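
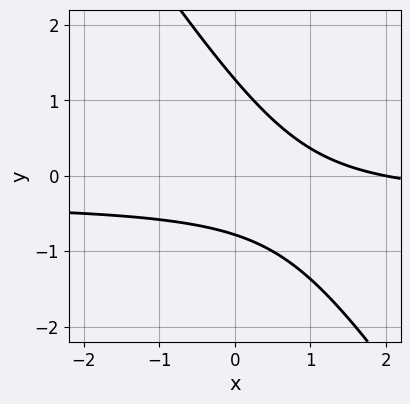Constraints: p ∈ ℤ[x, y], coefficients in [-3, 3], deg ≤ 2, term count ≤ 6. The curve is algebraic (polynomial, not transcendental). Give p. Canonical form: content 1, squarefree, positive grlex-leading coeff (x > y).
3*x*y + 2*y^2 + x - y - 2

1. deg p = 2. No degree-1 curve has this shape.
2. Reading off the gridlines: one x-axis crossing is at x = 2.
3. Fitting integer coefficients to these (and the overall shape) gives p.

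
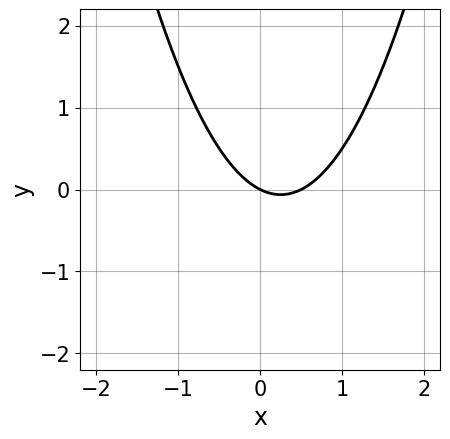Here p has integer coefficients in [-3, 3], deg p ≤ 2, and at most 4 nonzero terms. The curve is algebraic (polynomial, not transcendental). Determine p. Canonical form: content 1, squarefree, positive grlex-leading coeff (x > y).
2*x^2 - x - 2*y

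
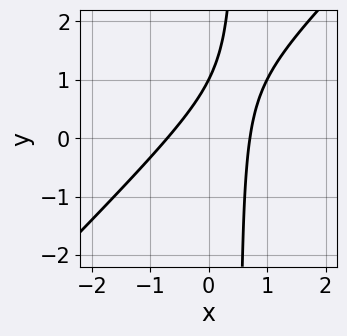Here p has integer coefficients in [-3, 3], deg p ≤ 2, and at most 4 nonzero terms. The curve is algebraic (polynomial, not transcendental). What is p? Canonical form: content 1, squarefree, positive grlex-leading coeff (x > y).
2*x^2 - 2*x*y + y - 1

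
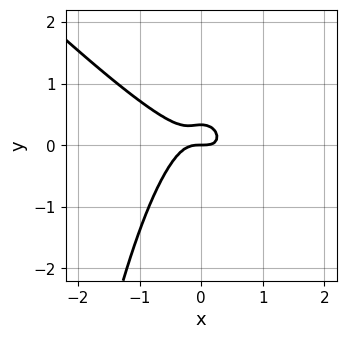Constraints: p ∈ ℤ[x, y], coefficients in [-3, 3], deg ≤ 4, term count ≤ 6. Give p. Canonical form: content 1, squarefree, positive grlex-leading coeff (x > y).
3*x^3 + 3*x^2*y + 3*y^2 - y

(a) Degree: no degree-2 curve has this shape, so deg p = 3.
(b) Checking where it meets the axes: it meets the x-axis at x = 0 (among the integer gridlines); one y-axis crossing is at y = 0.
(c) Together with the visible shape, these determine p as stated.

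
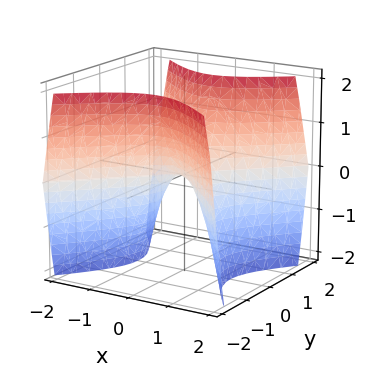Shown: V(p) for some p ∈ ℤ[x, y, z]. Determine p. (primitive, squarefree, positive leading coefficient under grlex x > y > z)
(a) The degree is 2 — a hyperbolic paraboloid; a quadric.
(b) Symmetries: mirror symmetry y ↦ −y ⇒ only even powers of y; mirror symmetry x ↦ −x ⇒ only even powers of x.
(c) From the axis intercepts and sections: it crosses the y-axis at the gridline y = 0; it meets the x-axis at x = 0 (among the integer gridlines); it meets the z-axis at z = 0 (among the integer gridlines).
(d) Fitting integer coefficients to these (and the overall shape) gives p.

3*x^2 - 3*y^2 + 2*z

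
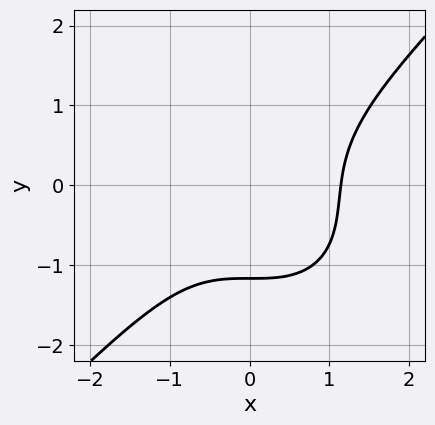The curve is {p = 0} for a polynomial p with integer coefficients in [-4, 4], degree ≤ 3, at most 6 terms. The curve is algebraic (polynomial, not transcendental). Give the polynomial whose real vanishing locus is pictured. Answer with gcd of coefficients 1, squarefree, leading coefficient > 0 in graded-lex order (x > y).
2*x^3 - 2*y^3 - y^2 - y - 3

Degree: the shape is more complex than any degree-2 curve, so deg p = 3.
The integer polynomial consistent with all of this is the stated p.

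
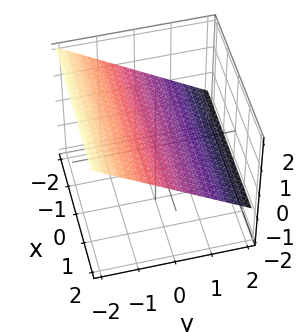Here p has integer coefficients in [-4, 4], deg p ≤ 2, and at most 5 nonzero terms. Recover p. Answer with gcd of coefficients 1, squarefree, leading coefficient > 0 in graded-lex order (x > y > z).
(a) Degree: every cross-section is a straight line — this is a plane, so deg p = 1.
(b) Reading off the gridlines: one y-axis crossing is at y = 1; no x-intercept at any integer in the box.
(c) Putting this together gives p.

2*y + 3*z - 2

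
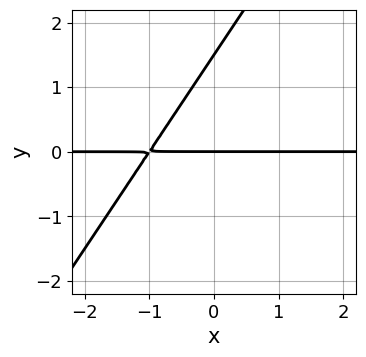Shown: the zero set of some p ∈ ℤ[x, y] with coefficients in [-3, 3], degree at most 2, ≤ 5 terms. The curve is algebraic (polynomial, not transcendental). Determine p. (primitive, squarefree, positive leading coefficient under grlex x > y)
3*x*y - 2*y^2 + 3*y

1. Degree: a generic line meets the curve in up to 2 points, so deg p = 2.
2. Reading off the gridlines: it crosses the y-axis at the gridline y = 0; the visible x-axis segment lies entirely on the curve.
3. Matching integer coefficients to the picture gives p.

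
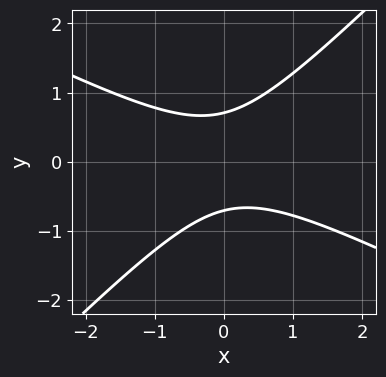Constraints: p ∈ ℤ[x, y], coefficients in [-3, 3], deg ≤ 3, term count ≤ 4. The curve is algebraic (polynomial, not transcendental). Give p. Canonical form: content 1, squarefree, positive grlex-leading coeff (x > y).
(a) Degree: a generic line meets the curve in up to 2 points, so deg p = 2.
(b) Observable constraints: no x-intercept at any integer in the box.
(c) Fitting integer coefficients to these (and the overall shape) gives p.

x^2 + x*y - 2*y^2 + 1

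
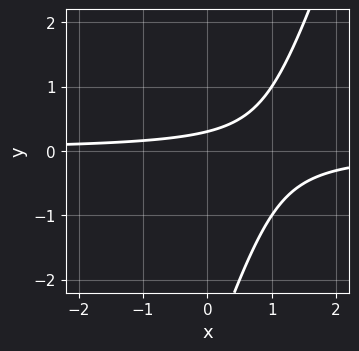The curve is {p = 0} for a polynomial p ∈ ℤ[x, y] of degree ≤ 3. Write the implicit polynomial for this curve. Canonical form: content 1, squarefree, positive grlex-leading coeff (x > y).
3*x*y - y^2 - 3*y + 1

(a) The degree is 2 — no degree-1 curve has this shape.
(b) Checking where it meets the axes: no x-intercept at any integer in the box.
(c) Solving for integer coefficients yields p as stated.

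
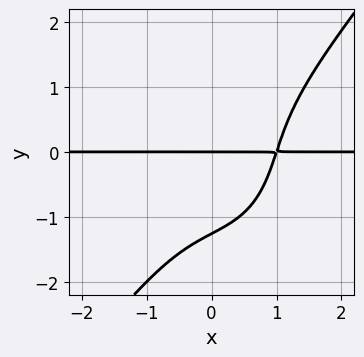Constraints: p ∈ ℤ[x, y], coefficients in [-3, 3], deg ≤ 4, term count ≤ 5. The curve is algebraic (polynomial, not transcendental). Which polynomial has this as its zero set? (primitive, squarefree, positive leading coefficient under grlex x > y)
(a) Degree: the shape is more complex than any degree-3 curve, so deg p = 4.
(b) Reading off the gridlines: one y-axis crossing is at y = 0; the visible x-axis segment lies entirely on the curve.
(c) Putting this together gives p.

2*x^3*y - y^4 - 2*x*y^2 - 2*y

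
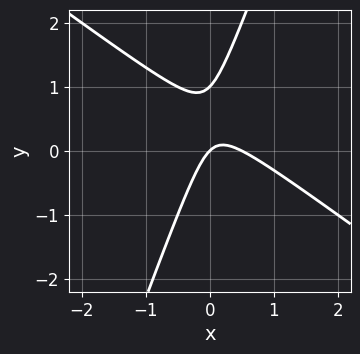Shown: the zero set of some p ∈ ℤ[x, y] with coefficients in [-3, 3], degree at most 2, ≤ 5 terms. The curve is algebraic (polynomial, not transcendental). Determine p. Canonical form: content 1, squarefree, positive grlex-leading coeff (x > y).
2*x^2 + 2*x*y - y^2 - x + y

(a) Degree: a generic line meets the curve in up to 2 points, so deg p = 2.
(b) From the axis intercepts and sections: among the integer gridlines, it crosses the y-axis at y ∈ {0, 1}; it meets the x-axis at x = 0 (among the integer gridlines).
(c) The integer polynomial consistent with all of this is the stated p.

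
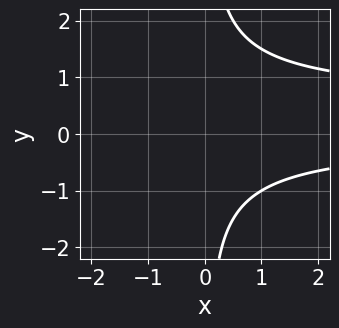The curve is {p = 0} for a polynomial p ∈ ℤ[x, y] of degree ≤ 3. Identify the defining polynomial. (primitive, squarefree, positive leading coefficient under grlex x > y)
(a) deg p = 3. A generic line meets the curve in up to 3 points.
(b) From the axis intercepts and sections: it misses every integer gridline on the x-axis; it misses every integer gridline on the y-axis.
(c) Matching integer coefficients to the picture gives p.

2*x*y^2 - x*y - 3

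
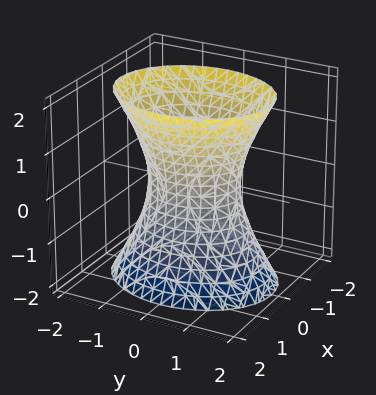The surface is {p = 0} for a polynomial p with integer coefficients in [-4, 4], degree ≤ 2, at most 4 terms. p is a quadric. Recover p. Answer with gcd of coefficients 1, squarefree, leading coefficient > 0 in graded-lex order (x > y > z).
3*x^2 + 2*y^2 - z^2 - 2

1. Degree: an hourglass — one-sheet hyperboloid; a quadric, so deg p = 2.
2. Symmetries: the z ↦ −z reflection is a symmetry, so z appears only in even powers; the x ↦ −x reflection is a symmetry, so x appears only in even powers; it's symmetric under y → −y, forcing even powers of y.
3. Reading off the gridlines: no z-intercept at any integer in the box; the y-axis gridline crossings are at y ∈ {-1, 1}.
4. The integer polynomial consistent with all of this is the stated p.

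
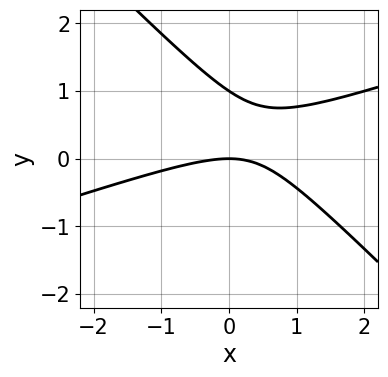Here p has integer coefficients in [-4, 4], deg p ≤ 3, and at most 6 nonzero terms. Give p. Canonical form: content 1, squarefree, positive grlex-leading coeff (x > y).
x^2 - 2*x*y - 3*y^2 + 3*y

1. The degree is 2 — no degree-1 curve has this shape.
2. From the axis intercepts and sections: one x-axis crossing is at x = 0; the y-axis gridline crossings are at y ∈ {0, 1}.
3. Matching integer coefficients to the picture gives p.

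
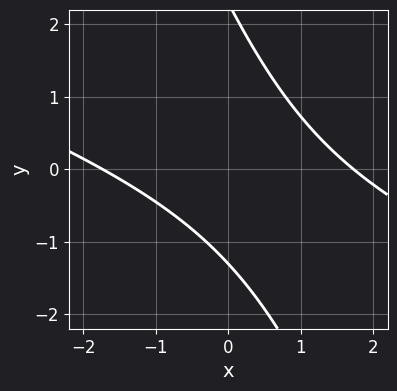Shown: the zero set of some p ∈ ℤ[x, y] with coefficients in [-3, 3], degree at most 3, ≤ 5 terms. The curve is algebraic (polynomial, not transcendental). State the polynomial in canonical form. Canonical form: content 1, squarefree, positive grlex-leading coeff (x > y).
First, degree: a generic line meets the curve in up to 2 points, so deg p = 2.
Finally, putting this together gives p.

x^2 + 3*x*y + y^2 - y - 3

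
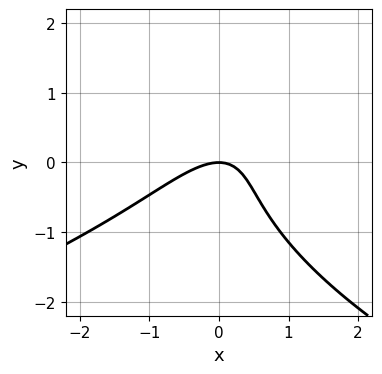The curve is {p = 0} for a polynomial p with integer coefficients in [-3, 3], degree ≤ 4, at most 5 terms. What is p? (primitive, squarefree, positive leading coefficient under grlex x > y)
First, deg p = 3. The shape is more complex than any degree-2 curve.
Next, from the axis intercepts and sections: it meets the y-axis at y = 0 (among the integer gridlines); it meets the x-axis at x = 0 (among the integer gridlines).
Finally, together with the visible shape, these determine p as stated.

2*y^3 + 3*x^2 - 3*x*y + 3*y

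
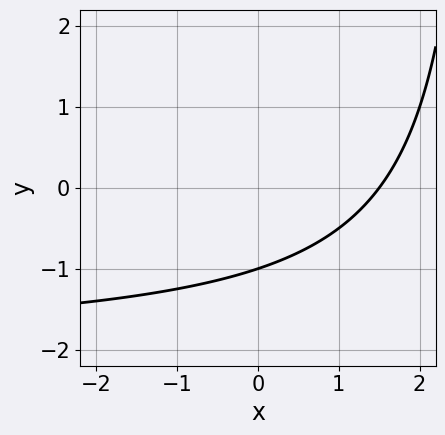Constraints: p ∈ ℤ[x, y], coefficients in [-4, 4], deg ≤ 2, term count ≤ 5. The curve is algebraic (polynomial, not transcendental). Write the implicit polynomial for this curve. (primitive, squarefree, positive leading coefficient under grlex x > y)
x*y + 2*x - 3*y - 3

First, degree: the shape is more complex than any degree-1 curve, so deg p = 2.
Then, reading off the gridlines: it crosses the y-axis at the gridline y = -1.
Finally, the integer polynomial consistent with all of this is the stated p.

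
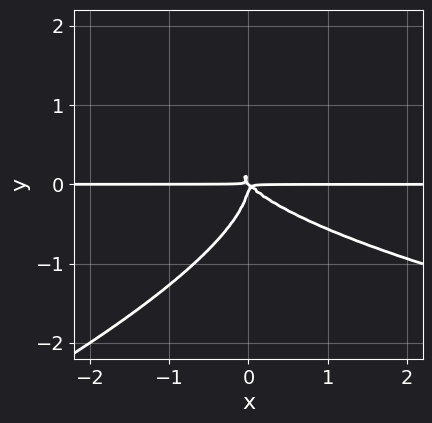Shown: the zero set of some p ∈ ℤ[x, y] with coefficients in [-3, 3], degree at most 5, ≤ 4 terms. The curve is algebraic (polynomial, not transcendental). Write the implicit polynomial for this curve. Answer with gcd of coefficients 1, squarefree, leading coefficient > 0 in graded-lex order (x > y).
First, degree: a generic line meets the curve in up to 4 points, so deg p = 4.
Then, from the visible intercepts: the visible x-axis segment lies entirely on the curve.
Finally, the integer polynomial consistent with all of this is the stated p.

x*y^3 - 3*y^4 - 2*x^2*y - 2*x*y^2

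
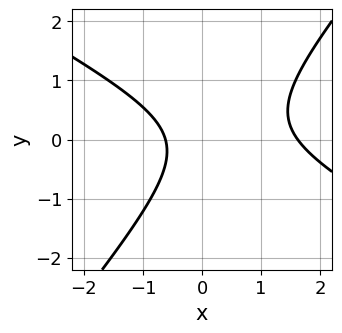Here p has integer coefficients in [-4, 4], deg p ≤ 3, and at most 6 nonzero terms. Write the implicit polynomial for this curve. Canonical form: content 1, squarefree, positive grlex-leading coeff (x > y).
The degree is 2 — the shape is more complex than any degree-1 curve.
Against the integer gridlines: the curve avoids every integer y-axis point in the box.
The integer polynomial consistent with all of this is the stated p.

2*x^2 + 2*x*y - 3*y^2 - 2*x - 2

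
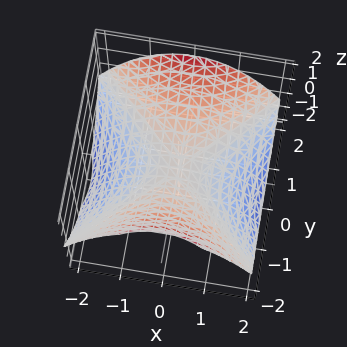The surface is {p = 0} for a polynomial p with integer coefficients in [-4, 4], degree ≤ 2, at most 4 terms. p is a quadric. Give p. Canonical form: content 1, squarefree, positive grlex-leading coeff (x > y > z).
(a) The degree is 2 — a hyperbolic paraboloid; a quadric.
(b) Symmetries: mirror symmetry y ↦ −y ⇒ only even powers of y; the x ↦ −x reflection is a symmetry, so x appears only in even powers.
(c) From the visible intercepts: it crosses the y-axis at the gridline y = 0; it meets the x-axis at x = 0 (among the integer gridlines); it crosses the z-axis at the gridline z = 0.
(d) These observations pin down the coefficients.

x^2 - y^2 + 2*z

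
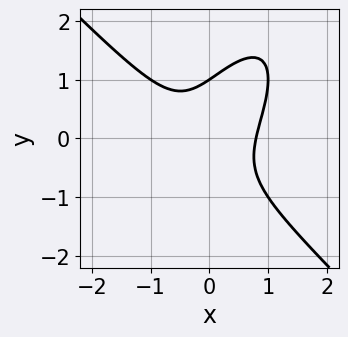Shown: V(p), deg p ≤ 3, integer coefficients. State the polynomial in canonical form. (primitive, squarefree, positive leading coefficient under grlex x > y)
2*x^3 - x*y^2 + y^3 - x*y - 1

(a) Degree: no degree-2 curve has this shape, so deg p = 3.
(b) Against the integer gridlines: it meets the y-axis at y = 1 (among the integer gridlines).
(c) Matching integer coefficients to the picture gives p.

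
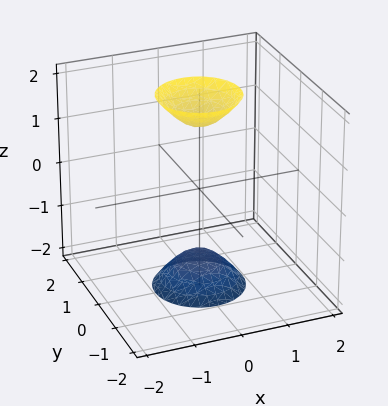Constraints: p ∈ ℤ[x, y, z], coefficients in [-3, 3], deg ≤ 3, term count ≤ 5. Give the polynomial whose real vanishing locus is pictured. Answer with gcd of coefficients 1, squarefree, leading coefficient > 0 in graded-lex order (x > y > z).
1. There are 2 components. They look like related sheets of one shape, so recover p as a whole.
2. deg p = 2. Two separate bowl-shaped sheets opening away from each other; a quadric.
3. Symmetries: it's symmetric under z → −z, forcing even powers of z; the z-axis is an axis of rotation, so x and y enter only as x² + y².
4. From the visible intercepts: a circular section at z = -2 has radius between 0 and 1; it misses every integer gridline on the x-axis; it misses every integer gridline on the y-axis.
5. Fitting integer coefficients to these (and the overall shape) gives p.

3*x^2 + 3*y^2 - z^2 + 2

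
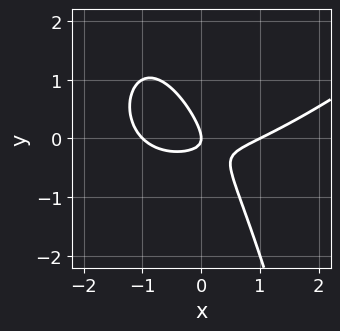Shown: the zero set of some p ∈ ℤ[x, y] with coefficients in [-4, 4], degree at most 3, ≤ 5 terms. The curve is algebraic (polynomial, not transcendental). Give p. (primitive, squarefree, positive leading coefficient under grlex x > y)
x^3 - x^2*y - 3*x*y - 2*y^2 - x

deg p = 3. A generic line meets the curve in up to 3 points.
Reading off the gridlines: among the integer gridlines, it crosses the x-axis at x ∈ {-1, 0, 1}; it crosses the y-axis at the gridline y = 0.
Assembling these constraints gives the stated polynomial.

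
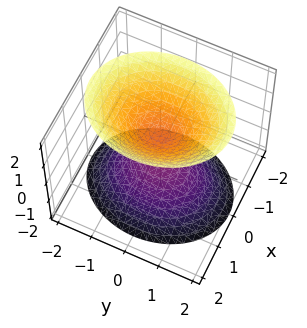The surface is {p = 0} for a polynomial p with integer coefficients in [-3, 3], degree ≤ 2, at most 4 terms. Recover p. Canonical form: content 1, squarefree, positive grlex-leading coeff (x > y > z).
First, I count 2 distinct pieces. They look like related sheets of one shape, so recover p as a whole.
Then, deg p = 2. Two sheets facing apart; a quadric.
Then, symmetries: it's symmetric under z → −z, forcing even powers of z; the y ↦ −y reflection is a symmetry, so y appears only in even powers; it's symmetric under x → −x, forcing even powers of x.
Next, reading off the gridlines: the surface avoids every integer y-axis point in the box; it misses every integer gridline on the x-axis.
Finally, these observations pin down the coefficients.

3*x^2 + 2*y^2 - 2*z^2 + 1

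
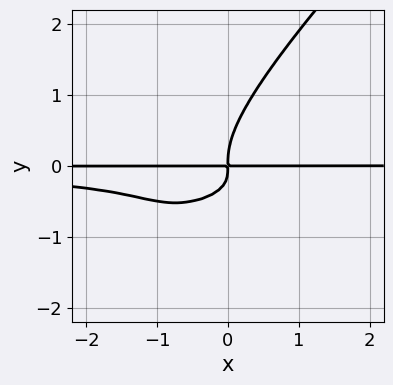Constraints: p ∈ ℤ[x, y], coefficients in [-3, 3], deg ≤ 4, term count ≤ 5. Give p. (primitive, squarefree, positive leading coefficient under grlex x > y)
(a) The degree is 4 — no degree-3 curve has this shape.
(b) Against the integer gridlines: the visible x-axis segment lies entirely on the curve.
(c) The integer polynomial consistent with all of this is the stated p.

x^2*y^2 - 3*x*y^3 + 2*y^4 - 2*x*y^2 - x*y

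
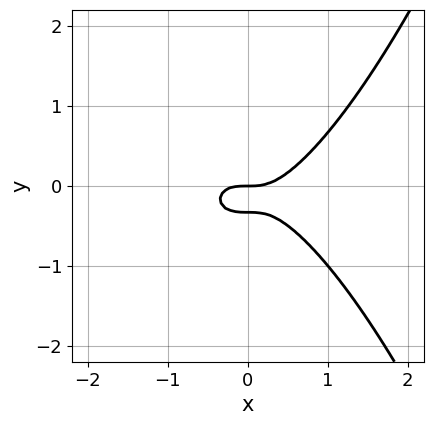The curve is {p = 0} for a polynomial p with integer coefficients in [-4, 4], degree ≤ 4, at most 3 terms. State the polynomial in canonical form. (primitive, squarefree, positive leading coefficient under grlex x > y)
2*x^3 - 3*y^2 - y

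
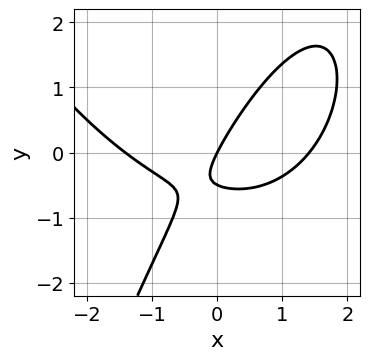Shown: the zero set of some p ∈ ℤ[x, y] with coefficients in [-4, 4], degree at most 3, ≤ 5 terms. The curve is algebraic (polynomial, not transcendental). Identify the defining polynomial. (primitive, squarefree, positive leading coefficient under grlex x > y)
x^3 - 3*x*y + 2*y^2 - 2*x + y

Degree: the shape is more complex than any degree-2 curve, so deg p = 3.
From the axis intercepts and sections: it meets the y-axis at y = 0 (among the integer gridlines); it crosses the x-axis at the gridline x = 0.
Matching integer coefficients to the picture gives p.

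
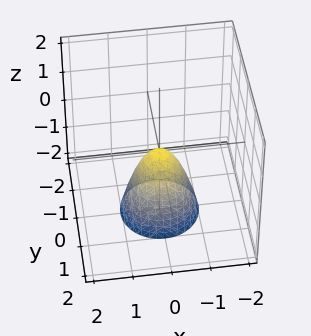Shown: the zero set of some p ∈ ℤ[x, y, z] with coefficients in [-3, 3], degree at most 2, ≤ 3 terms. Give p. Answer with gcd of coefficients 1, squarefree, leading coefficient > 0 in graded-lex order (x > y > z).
1. deg p = 2. A paraboloid; a quadric.
2. Symmetries: rotational symmetry about the z-axis ⇒ p depends on x, y only through x² + y².
3. Observable constraints: one x-axis crossing is at x = 0; one y-axis crossing is at y = 0; a circular section at z = -1 has radius between 0 and 1; one z-axis crossing is at z = 0.
4. Putting this together gives p.

2*x^2 + 2*y^2 + z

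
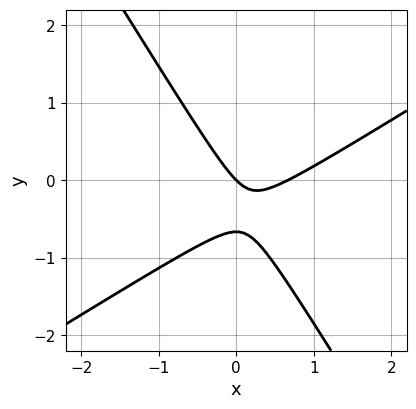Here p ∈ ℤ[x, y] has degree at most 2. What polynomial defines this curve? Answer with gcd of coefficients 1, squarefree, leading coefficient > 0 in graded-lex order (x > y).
3*x^2 - 3*x*y - 3*y^2 - 2*x - 2*y

(a) Degree: no degree-1 curve has this shape, so deg p = 2.
(b) Checking where it meets the axes: it meets the x-axis at x = 0 (among the integer gridlines); one y-axis crossing is at y = 0.
(c) The integer polynomial consistent with all of this is the stated p.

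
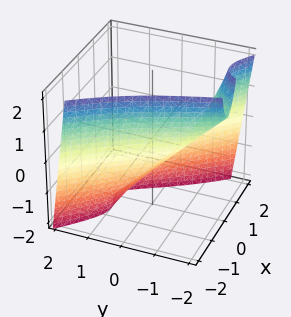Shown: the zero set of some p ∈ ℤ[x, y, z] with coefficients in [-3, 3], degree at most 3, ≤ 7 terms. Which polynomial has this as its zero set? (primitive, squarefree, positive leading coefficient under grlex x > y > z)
3*x^3 + 3*x^2*y + 2*y + 2*z + 2

(a) The degree is 3 — a generic line meets the surface in up to 3 points.
(b) From the axis intercepts and sections: it meets the z-axis at z = -1 (among the integer gridlines); one y-axis crossing is at y = -1.
(c) Fitting integer coefficients to these (and the overall shape) gives p.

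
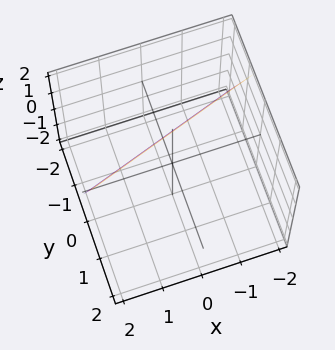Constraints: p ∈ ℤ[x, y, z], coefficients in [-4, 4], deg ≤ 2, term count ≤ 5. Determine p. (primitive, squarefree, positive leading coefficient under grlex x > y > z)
Degree: the surface is flat (a plane), so deg p = 1.
Checking where it meets the axes: it meets the z-axis at z = 2 (among the integer gridlines); it crosses the x-axis at the gridline x = 2.
Together with the visible shape, these determine p as stated.

x - 3*y + z - 2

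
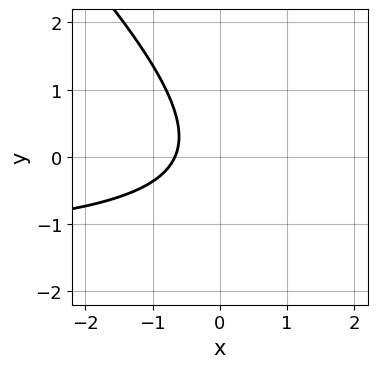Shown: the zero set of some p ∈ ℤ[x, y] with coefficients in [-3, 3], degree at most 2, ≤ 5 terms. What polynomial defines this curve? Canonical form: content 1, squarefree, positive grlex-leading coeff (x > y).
2*x*y + 2*y^2 + 3*x + 2

First, the degree is 2 — the shape is more complex than any degree-1 curve.
Then, from the axis intercepts and sections: no y-intercept at any integer in the box.
Finally, matching integer coefficients to the picture gives p.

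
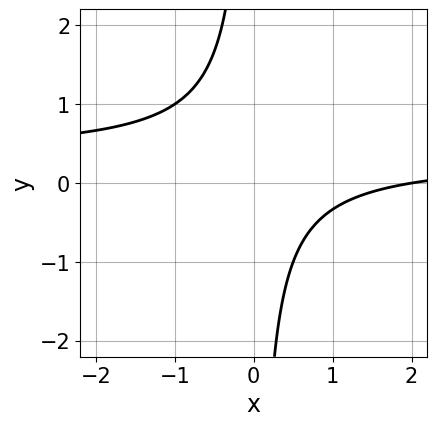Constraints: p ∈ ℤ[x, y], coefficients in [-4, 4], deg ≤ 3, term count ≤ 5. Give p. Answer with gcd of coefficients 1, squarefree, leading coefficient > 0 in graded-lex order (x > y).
3*x*y - x + 2

The degree is 2 — the shape is more complex than any degree-1 curve.
Checking where it meets the axes: it meets the x-axis at x = 2 (among the integer gridlines); it misses every integer gridline on the y-axis.
These observations pin down the coefficients.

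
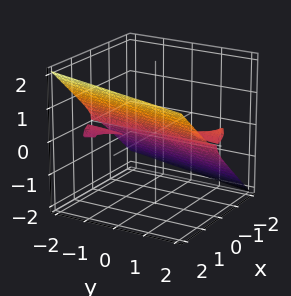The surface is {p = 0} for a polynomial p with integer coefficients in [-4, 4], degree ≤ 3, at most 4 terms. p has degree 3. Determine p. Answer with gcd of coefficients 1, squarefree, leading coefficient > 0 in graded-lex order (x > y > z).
2*x^3 - x*y*z - 3*z^3

(a) I count 3 distinct pieces. They look like related sheets of one shape, so recover p as a whole.
(b) deg p = 3. A generic line meets the surface in up to 3 points.
(c) From the visible intercepts: it crosses the x-axis at the gridline x = 0; it meets the z-axis at z = 0 (among the integer gridlines); every point of the y-axis in the box is on the surface.
(d) These observations pin down the coefficients.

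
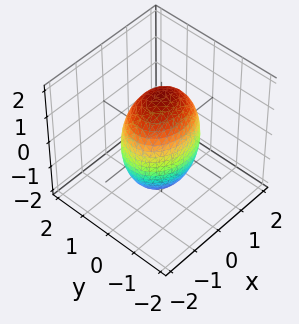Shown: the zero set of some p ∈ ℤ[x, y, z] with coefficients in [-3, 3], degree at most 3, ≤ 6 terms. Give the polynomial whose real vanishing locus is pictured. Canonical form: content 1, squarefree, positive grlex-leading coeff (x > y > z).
2*x^2 + 3*y^2 + z^2 - 3

deg p = 2. A closed, bounded, convex surface; a quadric.
Symmetries: it's symmetric under x → −x, forcing even powers of x; the z ↦ −z reflection is a symmetry, so z appears only in even powers; it's symmetric under y → −y, forcing even powers of y.
Against the integer gridlines: the y-axis gridline crossings are at y ∈ {-1, 1}.
Fitting integer coefficients to these (and the overall shape) gives p.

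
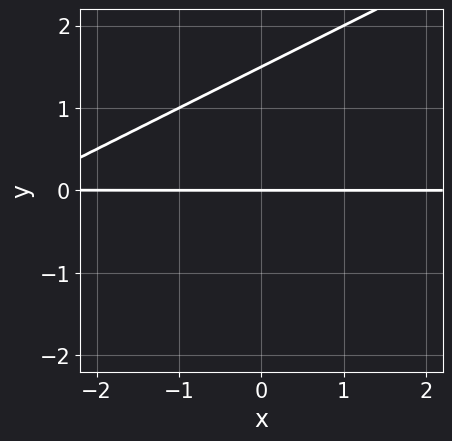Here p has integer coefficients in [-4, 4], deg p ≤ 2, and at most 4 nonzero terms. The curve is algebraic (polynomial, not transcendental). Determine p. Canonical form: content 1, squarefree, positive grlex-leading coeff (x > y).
Degree: the shape is more complex than any degree-1 curve, so deg p = 2.
Checking where it meets the axes: every point of the x-axis in the box is on the curve; it crosses the y-axis at the gridline y = 0.
Fitting integer coefficients to these (and the overall shape) gives p.

x*y - 2*y^2 + 3*y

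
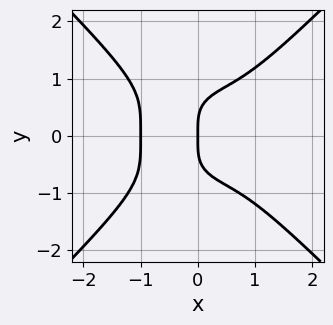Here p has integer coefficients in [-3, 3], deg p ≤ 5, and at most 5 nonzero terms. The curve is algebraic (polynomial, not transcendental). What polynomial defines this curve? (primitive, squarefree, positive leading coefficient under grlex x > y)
1. Degree: a generic line meets the curve in up to 4 points, so deg p = 4.
2. Symmetries: the y ↦ −y reflection is a symmetry, so y appears only in even powers.
3. From the axis intercepts and sections: among the integer gridlines, it crosses the x-axis at x ∈ {-1, 0}; it crosses the y-axis at the gridline y = 0.
4. Matching integer coefficients to the picture gives p.

x^4 - y^4 + x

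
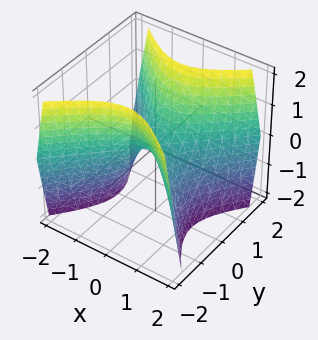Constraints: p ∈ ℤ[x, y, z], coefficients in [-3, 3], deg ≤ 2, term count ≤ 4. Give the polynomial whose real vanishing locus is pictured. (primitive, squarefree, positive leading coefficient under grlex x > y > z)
First, degree: a hyperbolic paraboloid; a quadric, so deg p = 2.
Then, symmetries: the x ↦ −x reflection is a symmetry, so x appears only in even powers; the y ↦ −y reflection is a symmetry, so y appears only in even powers.
Next, from the visible intercepts: it meets the y-axis at y = 0 (among the integer gridlines); it crosses the x-axis at the gridline x = 0.
Finally, assembling these constraints gives the stated polynomial.

3*x^2 - 3*y^2 + 2*z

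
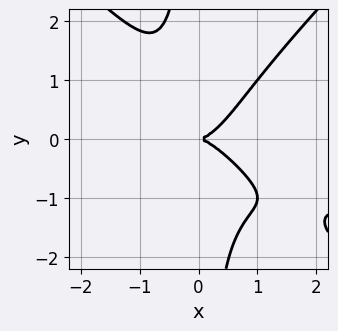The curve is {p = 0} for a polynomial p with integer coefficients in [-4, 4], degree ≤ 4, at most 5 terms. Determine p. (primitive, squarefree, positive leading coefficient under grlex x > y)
1. The degree is 4 — the shape is more complex than any degree-3 curve.
2. Against the integer gridlines: it meets the x-axis at x = 0 (among the integer gridlines); one y-axis crossing is at y = 0.
3. Fitting integer coefficients to these (and the overall shape) gives p.

x^3*y - x*y^3 + x^3 - y^2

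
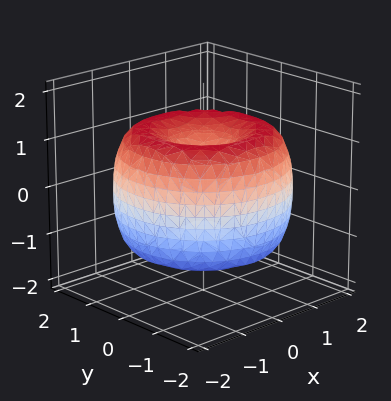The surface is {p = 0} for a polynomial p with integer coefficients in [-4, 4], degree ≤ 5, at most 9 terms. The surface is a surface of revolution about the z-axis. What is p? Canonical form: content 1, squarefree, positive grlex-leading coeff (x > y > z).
x^4 + 2*x^2*y^2 + y^4 - 3*x^2 - 3*y^2 + 2*z^2 - 1

1. deg p = 4. The shape is more complex than any degree-3 surface.
2. Symmetry: every cross-section ⟂ z is a circle, so x, y appear only via x² + y².
3. Against the integer gridlines: a circular section at z = 0 has radius between 1 and 2.
4. The integer polynomial consistent with all of this is the stated p.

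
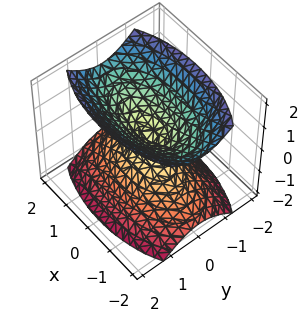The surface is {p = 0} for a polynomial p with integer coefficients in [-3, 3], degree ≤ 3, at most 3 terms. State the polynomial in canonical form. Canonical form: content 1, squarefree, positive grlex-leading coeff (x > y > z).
x^2 + 3*y^2 - 2*z^2

The picture has 2 separate pieces. They look like related sheets of one shape, so recover p as a whole.
deg p = 2. A double cone through the origin; a quadric.
Symmetries: the x ↦ −x reflection is a symmetry, so x appears only in even powers; mirror symmetry y ↦ −y ⇒ only even powers of y; the z ↦ −z reflection is a symmetry, so z appears only in even powers.
Reading off the gridlines: it meets the z-axis at z = 0 (among the integer gridlines); it crosses the y-axis at the gridline y = 0.
Matching integer coefficients to the picture gives p.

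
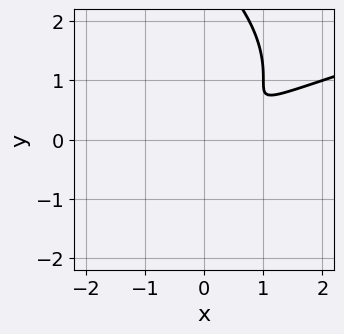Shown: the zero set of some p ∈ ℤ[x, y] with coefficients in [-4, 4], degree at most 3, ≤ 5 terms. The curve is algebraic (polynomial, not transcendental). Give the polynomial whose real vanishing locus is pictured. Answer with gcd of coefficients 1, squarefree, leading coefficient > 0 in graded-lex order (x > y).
(a) The degree is 3 — no degree-2 curve has this shape.
(b) Putting this together gives p.

y^3 - x^2 + 3*x*y - 3*y^2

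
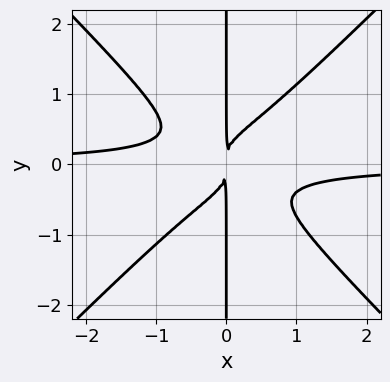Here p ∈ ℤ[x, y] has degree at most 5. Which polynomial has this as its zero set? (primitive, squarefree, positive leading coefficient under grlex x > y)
(a) deg p = 4.
(b) From the axis intercepts and sections: every point of the y-axis in the box is on the curve.
(c) Assembling these constraints gives the stated polynomial.

3*x^3*y - 3*x*y^3 + x^2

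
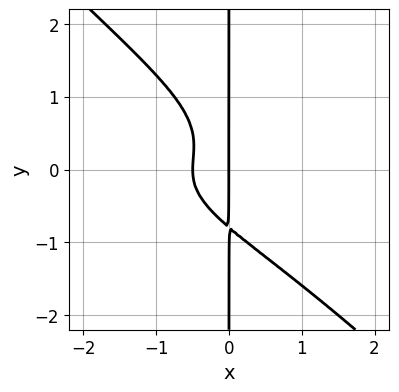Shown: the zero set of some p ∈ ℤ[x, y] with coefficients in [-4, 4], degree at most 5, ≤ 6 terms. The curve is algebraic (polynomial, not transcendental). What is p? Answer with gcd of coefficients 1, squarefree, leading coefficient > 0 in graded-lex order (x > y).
2*x^2*y^2 + 2*x*y^3 + 2*x^2 + x

First, the degree is 4 — the shape is more complex than any degree-3 curve.
Next, observable constraints: every point of the y-axis in the box is on the curve; it meets the x-axis at x = 0 (among the integer gridlines).
Finally, together with the visible shape, these determine p as stated.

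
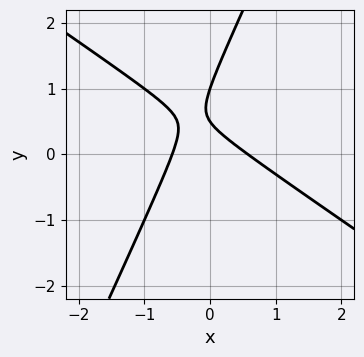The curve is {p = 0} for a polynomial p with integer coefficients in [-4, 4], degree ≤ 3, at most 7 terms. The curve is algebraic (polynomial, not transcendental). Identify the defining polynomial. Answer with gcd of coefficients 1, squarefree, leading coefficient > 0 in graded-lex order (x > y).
First, deg p = 2.
Then, from the axis intercepts and sections: one y-axis crossing is at y = 1.
Finally, the integer polynomial consistent with all of this is the stated p.

3*x^2 + 3*x*y - 2*y^2 + 3*y - 1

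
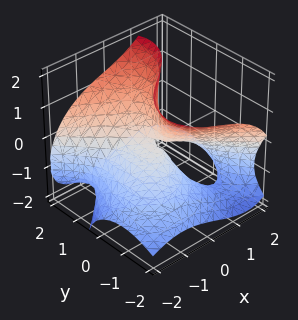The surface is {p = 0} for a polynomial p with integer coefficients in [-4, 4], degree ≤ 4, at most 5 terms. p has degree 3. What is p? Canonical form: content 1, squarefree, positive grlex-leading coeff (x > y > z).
x^3 + y^3 - 2*y*z^2 + 3*x*z

(a) deg p = 3.
(b) From the visible intercepts: it meets the x-axis at x = 0 (among the integer gridlines); the visible z-axis segment lies entirely on the surface.
(c) The integer polynomial consistent with all of this is the stated p.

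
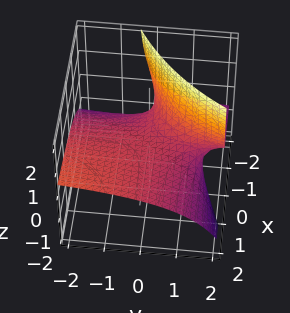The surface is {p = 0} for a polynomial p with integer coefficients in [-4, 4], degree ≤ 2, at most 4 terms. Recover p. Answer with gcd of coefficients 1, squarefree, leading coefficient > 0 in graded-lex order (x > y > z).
x*y + 2*x*z - 2*y*z + 3*z

1. The degree is 2 — no degree-1 surface has this shape.
2. Observable constraints: it crosses the z-axis at the gridline z = 0; every point of the x-axis in the box is on the surface; every point of the y-axis in the box is on the surface.
3. Fitting integer coefficients to these (and the overall shape) gives p.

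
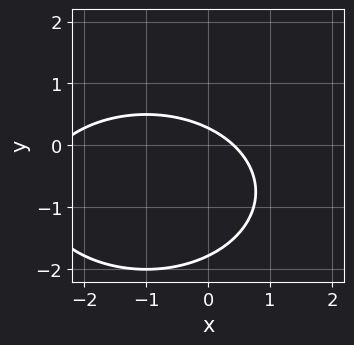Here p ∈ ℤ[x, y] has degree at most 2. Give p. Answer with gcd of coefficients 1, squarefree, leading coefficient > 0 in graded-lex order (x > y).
x^2 + 2*y^2 + 2*x + 3*y - 1

(a) Degree: a generic line meets the curve in up to 2 points, so deg p = 2.
(b) The integer polynomial consistent with all of this is the stated p.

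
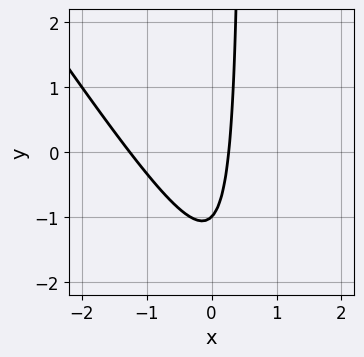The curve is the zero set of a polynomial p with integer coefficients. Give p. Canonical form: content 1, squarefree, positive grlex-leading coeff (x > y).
3*x^2 + 2*x*y + 3*x - y - 1

(a) Degree: the shape is more complex than any degree-1 curve, so deg p = 2.
(b) From the visible intercepts: it meets the y-axis at y = -1 (among the integer gridlines).
(c) Assembling these constraints gives the stated polynomial.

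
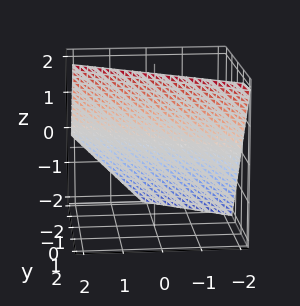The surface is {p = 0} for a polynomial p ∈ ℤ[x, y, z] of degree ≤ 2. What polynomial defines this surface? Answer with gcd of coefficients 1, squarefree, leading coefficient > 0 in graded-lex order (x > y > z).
1. deg p = 1. Every cross-section is a straight line — this is a plane.
2. Against the integer gridlines: it crosses the x-axis at the gridline x = -1; it meets the z-axis at z = 1 (among the integer gridlines).
3. These observations pin down the coefficients.

2*x + 3*y - 2*z + 2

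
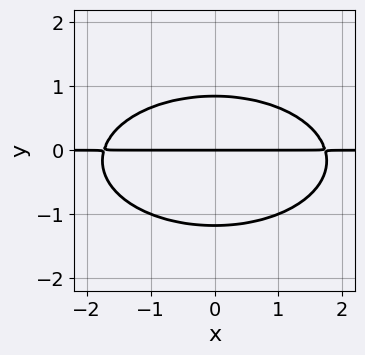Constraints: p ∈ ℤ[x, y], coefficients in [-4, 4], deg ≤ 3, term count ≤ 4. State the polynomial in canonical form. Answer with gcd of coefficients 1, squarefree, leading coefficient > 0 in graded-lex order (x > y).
x^2*y + 3*y^3 + y^2 - 3*y

First, degree: a generic line meets the curve in up to 3 points, so deg p = 3.
Next, symmetries: the x ↦ −x reflection is a symmetry, so x appears only in even powers.
Then, from the visible intercepts: it meets the y-axis at y = 0 (among the integer gridlines); every point of the x-axis in the box is on the curve.
Finally, the integer polynomial consistent with all of this is the stated p.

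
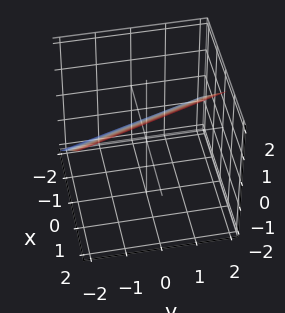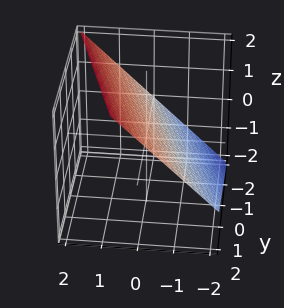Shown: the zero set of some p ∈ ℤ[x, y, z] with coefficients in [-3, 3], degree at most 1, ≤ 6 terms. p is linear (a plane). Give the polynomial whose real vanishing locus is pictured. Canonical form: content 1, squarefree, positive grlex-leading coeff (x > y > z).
(a) The degree is 1 — every cross-section is a straight line — this is a plane.
(b) Reading off the gridlines: it meets the y-axis at y = -2 (among the integer gridlines).
(c) Solving for integer coefficients yields p as stated.

3*x + y - 3*z + 2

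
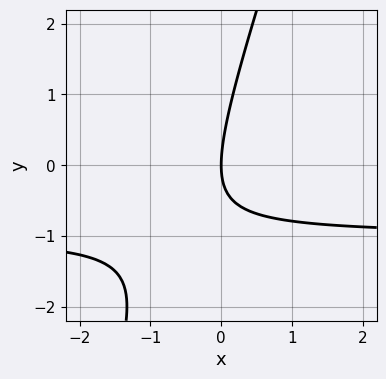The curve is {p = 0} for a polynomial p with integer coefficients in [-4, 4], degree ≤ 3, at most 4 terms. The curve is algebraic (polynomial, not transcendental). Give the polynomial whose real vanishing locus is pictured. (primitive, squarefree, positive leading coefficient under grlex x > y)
3*x*y - y^2 + 3*x

Degree: the shape is more complex than any degree-1 curve, so deg p = 2.
From the axis intercepts and sections: one x-axis crossing is at x = 0; it meets the y-axis at y = 0 (among the integer gridlines).
The integer polynomial consistent with all of this is the stated p.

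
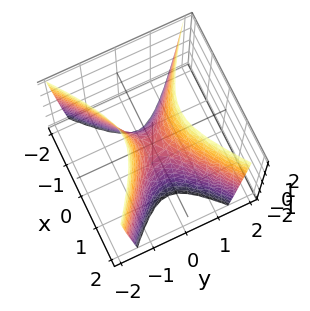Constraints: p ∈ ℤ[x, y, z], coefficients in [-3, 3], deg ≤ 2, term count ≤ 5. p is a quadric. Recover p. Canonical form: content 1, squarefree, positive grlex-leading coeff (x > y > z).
2*x^2 - 3*y^2 + z

(a) deg p = 2. A hyperbolic paraboloid; a quadric.
(b) Symmetries: it's symmetric under y → −y, forcing even powers of y; mirror symmetry x ↦ −x ⇒ only even powers of x.
(c) Against the integer gridlines: it meets the z-axis at z = 0 (among the integer gridlines); one y-axis crossing is at y = 0; it meets the x-axis at x = 0 (among the integer gridlines).
(d) Assembling these constraints gives the stated polynomial.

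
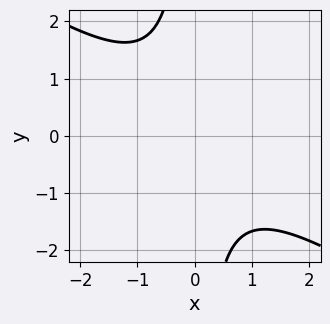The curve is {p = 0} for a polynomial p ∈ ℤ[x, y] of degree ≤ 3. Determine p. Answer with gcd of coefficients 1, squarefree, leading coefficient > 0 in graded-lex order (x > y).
2*x^2 + 3*x*y + 3

(a) Degree: a generic line meets the curve in up to 2 points, so deg p = 2.
(b) Observable constraints: it misses every integer gridline on the x-axis; the curve avoids every integer y-axis point in the box.
(c) Fitting integer coefficients to these (and the overall shape) gives p.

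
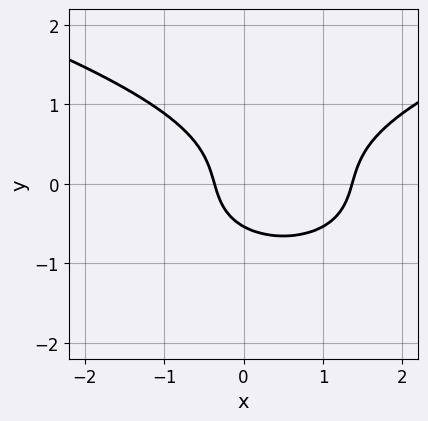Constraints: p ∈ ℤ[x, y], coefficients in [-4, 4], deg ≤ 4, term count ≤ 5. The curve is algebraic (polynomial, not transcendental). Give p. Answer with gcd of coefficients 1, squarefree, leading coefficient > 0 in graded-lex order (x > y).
(a) The degree is 3 — no degree-2 curve has this shape.
(b) Solving for integer coefficients yields p as stated.

3*y^3 - 2*x^2 + 2*x + y + 1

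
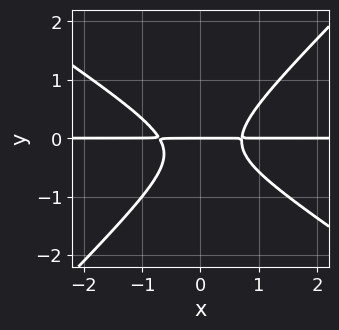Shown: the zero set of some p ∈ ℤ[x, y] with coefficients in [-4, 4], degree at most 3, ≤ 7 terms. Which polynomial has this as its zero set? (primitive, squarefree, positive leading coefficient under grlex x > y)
2*x^2*y + x*y^2 - 3*y^3 - y^2 - y

1. The degree is 3 — the shape is more complex than any degree-2 curve.
2. Observable constraints: every point of the x-axis in the box is on the curve; one y-axis crossing is at y = 0.
3. Assembling these constraints gives the stated polynomial.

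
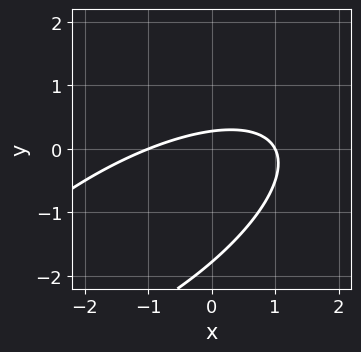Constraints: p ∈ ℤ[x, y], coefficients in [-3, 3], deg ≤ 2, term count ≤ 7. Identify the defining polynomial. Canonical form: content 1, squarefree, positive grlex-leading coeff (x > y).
x^2 - 2*x*y + 2*y^2 + 3*y - 1

(a) deg p = 2. The shape is more complex than any degree-1 curve.
(b) From the visible intercepts: the x-axis gridline crossings are at x ∈ {-1, 1}.
(c) Matching integer coefficients to the picture gives p.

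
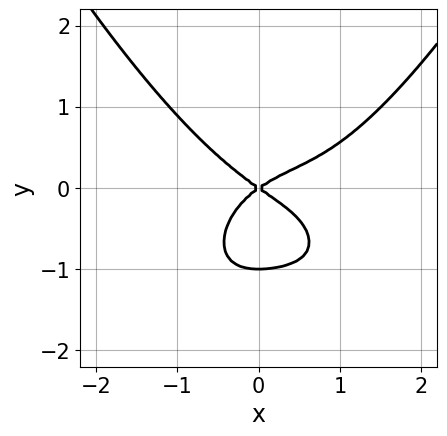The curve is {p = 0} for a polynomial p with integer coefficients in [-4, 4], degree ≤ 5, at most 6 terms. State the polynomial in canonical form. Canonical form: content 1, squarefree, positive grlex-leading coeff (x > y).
x^4 - x^3 - 2*y^3 + x^2 - 2*y^2

1. Degree: the shape is more complex than any degree-3 curve, so deg p = 4.
2. Against the integer gridlines: the y-axis gridline crossings are at y ∈ {-1, 0}; it crosses the x-axis at the gridline x = 0.
3. Solving for integer coefficients yields p as stated.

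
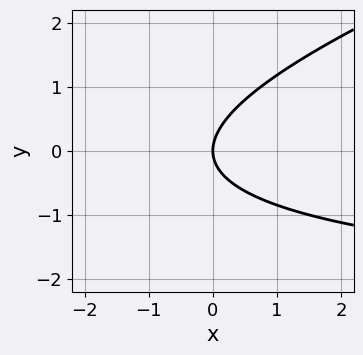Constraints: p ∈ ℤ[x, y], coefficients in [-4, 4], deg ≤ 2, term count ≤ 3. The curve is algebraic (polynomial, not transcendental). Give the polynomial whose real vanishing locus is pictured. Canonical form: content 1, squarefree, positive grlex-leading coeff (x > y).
x*y - 3*y^2 + 3*x

First, deg p = 2. A generic line meets the curve in up to 2 points.
Then, from the visible intercepts: one y-axis crossing is at y = 0; it meets the x-axis at x = 0 (among the integer gridlines).
Finally, matching integer coefficients to the picture gives p.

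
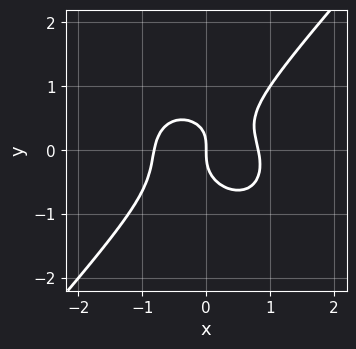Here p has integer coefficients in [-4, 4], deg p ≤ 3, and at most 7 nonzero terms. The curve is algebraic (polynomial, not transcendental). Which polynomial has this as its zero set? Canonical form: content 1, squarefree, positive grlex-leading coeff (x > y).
Degree: the shape is more complex than any degree-2 curve, so deg p = 3.
From the axis intercepts and sections: it meets the x-axis at x = 0 (among the integer gridlines); one y-axis crossing is at y = 0.
Together with the visible shape, these determine p as stated.

3*x^3 + x*y^2 - 3*y^3 + x*y - 2*x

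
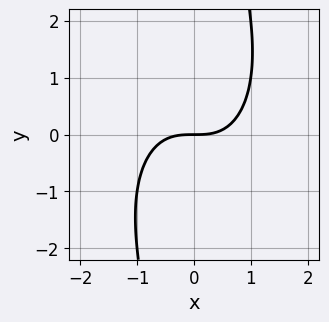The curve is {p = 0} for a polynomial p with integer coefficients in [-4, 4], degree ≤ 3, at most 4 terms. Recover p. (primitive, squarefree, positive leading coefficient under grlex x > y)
deg p = 3.
Observable constraints: one x-axis crossing is at x = 0; it crosses the y-axis at the gridline y = 0.
Matching integer coefficients to the picture gives p.

2*x^3 + x*y^2 - 3*y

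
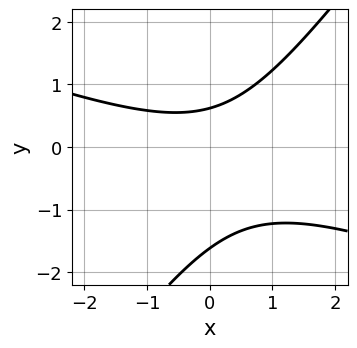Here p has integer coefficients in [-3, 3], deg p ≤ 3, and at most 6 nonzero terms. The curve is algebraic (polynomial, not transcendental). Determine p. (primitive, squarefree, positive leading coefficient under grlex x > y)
x^2 + 2*x*y - 2*y^2 - 2*y + 2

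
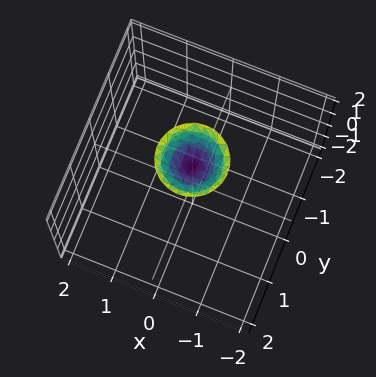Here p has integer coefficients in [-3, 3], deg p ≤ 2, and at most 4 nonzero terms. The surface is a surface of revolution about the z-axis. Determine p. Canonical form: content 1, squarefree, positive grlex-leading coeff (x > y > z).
2*x^2 + 2*y^2 - 2*z + 3

deg p = 2.
Symmetries: rotational symmetry about the z-axis ⇒ p depends on x, y only through x² + y².
Checking where it meets the axes: no y-intercept at any integer in the box; no x-intercept at any integer in the box; a circular section at z = 2 has radius between 0 and 1.
The integer polynomial consistent with all of this is the stated p.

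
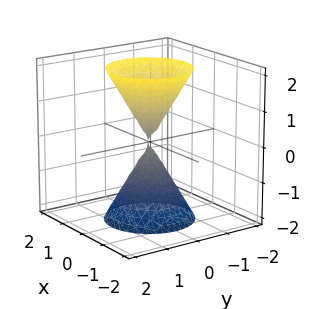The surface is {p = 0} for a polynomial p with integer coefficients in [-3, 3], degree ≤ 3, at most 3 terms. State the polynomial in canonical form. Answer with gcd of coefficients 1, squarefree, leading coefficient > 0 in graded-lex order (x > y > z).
3*x^2 + 3*y^2 - z^2

(a) I count 2 distinct pieces. Treating them together as one polynomial.
(b) deg p = 2. A double cone through the origin; a quadric.
(c) Symmetries: mirror symmetry z ↦ −z ⇒ only even powers of z; rotational symmetry about the z-axis ⇒ p depends on x, y only through x² + y².
(d) From the visible intercepts: a circular section at z = -2 has radius between 1 and 2; it meets the y-axis at y = 0 (among the integer gridlines); it meets the z-axis at z = 0 (among the integer gridlines); it crosses the x-axis at the gridline x = 0.
(e) Putting this together gives p.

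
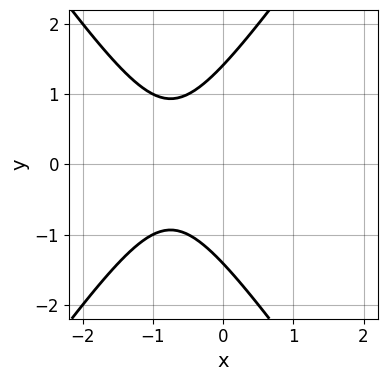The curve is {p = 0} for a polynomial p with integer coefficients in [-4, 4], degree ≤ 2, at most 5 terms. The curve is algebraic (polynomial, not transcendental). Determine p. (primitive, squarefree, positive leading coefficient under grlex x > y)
(a) deg p = 2.
(b) Symmetries: mirror symmetry y ↦ −y ⇒ only even powers of y.
(c) Against the integer gridlines: it misses every integer gridline on the x-axis.
(d) Fitting integer coefficients to these (and the overall shape) gives p.

2*x^2 - y^2 + 3*x + 2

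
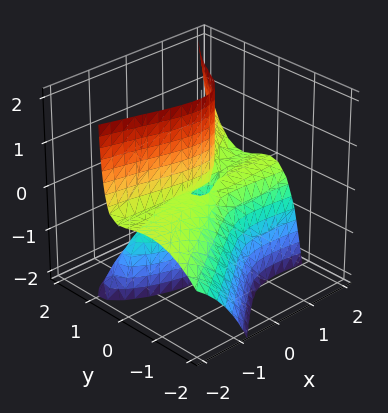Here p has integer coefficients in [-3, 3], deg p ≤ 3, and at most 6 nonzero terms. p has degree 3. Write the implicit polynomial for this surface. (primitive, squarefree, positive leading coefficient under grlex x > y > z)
Degree: no degree-2 surface has this shape, so deg p = 3.
Reading off the gridlines: the visible z-axis segment lies entirely on the surface; every point of the x-axis in the box is on the surface; it meets the y-axis at y = 0 (among the integer gridlines).
Solving for integer coefficients yields p as stated.

x^2*z + 2*x*y^2 + 2*x*y*z - 3*y^3 - 3*y*z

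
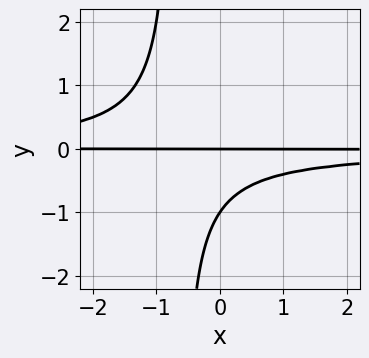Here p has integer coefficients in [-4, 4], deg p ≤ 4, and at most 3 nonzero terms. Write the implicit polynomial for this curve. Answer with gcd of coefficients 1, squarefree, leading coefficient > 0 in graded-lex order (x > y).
First, degree: a generic line meets the curve in up to 3 points, so deg p = 3.
Then, from the visible intercepts: among the integer gridlines, it crosses the y-axis at y ∈ {-1, 0}; the visible x-axis segment lies entirely on the curve.
Finally, together with the visible shape, these determine p as stated.

3*x*y^2 + 2*y^2 + 2*y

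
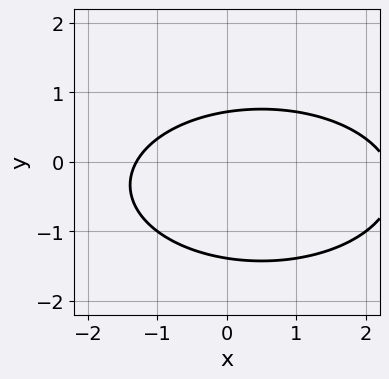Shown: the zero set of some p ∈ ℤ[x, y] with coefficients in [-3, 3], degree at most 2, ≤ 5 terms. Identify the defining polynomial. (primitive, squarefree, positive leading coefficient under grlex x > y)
x^2 + 3*y^2 - x + 2*y - 3

1. The degree is 2 — the shape is more complex than any degree-1 curve.
2. Solving for integer coefficients yields p as stated.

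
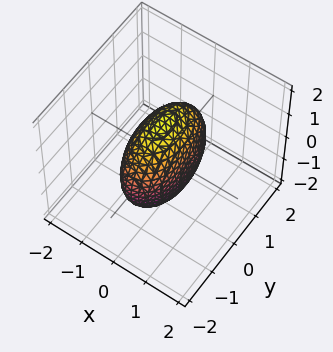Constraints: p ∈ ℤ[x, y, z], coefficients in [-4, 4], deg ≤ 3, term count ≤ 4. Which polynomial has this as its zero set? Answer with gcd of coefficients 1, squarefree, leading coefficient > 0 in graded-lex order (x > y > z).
3*x^2 + y^2 + z^2 - 2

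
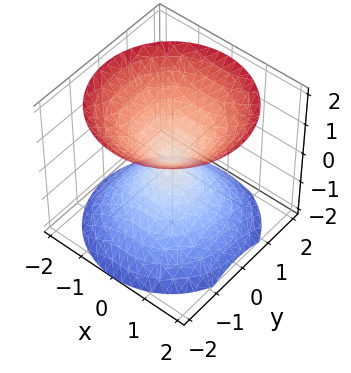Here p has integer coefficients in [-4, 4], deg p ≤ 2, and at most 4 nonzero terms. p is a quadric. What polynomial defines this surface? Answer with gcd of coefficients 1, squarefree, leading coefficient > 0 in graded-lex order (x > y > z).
x^2 + y^2 - z^2

(a) The picture has 2 separate pieces.
(b) deg p = 2.
(c) Symmetries: it's symmetric under z → −z, forcing even powers of z; rotational symmetry about the z-axis ⇒ p depends on x, y only through x² + y².
(d) Checking where it meets the axes: it meets the z-axis at z = 0 (among the integer gridlines); it crosses the x-axis at the gridline x = 0; a circular section at z = 1 has radius exactly 1.
(e) Putting this together gives p.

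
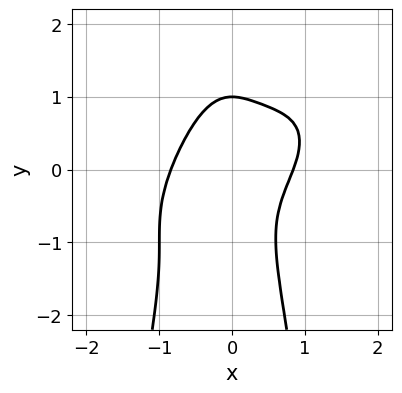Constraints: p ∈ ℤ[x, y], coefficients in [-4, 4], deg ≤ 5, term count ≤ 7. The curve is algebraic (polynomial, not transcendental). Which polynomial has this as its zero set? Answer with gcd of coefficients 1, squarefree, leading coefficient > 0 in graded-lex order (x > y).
1. The degree is 4 — a generic line meets the curve in up to 4 points.
2. From the axis intercepts and sections: one y-axis crossing is at y = 1.
3. These observations pin down the coefficients.

2*x^4 - 3*x^3*y + 3*x^2*y^2 + y^3 - 1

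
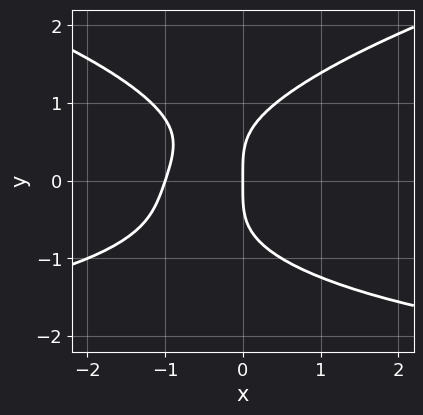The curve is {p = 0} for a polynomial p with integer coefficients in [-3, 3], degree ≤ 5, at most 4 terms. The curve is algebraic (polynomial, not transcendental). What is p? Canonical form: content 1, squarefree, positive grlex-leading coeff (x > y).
2*y^4 - x^2*y - 3*x^2 - 3*x

1. The degree is 4 — a generic line meets the curve in up to 4 points.
2. From the visible intercepts: it meets the y-axis at y = 0 (among the integer gridlines); the x-axis gridline crossings are at x ∈ {-1, 0}.
3. These observations pin down the coefficients.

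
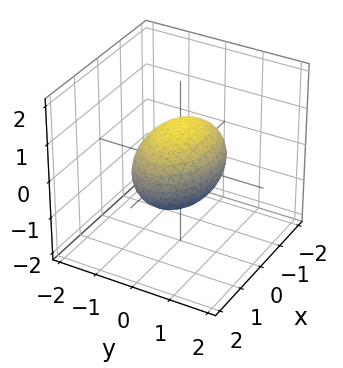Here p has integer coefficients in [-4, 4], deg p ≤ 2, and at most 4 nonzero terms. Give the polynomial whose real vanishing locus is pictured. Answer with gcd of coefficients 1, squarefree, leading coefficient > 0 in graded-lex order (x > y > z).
First, degree: a closed, bounded, convex surface; a quadric, so deg p = 2.
Then, symmetries: it's symmetric under y → −y, forcing even powers of y; it's symmetric under x → −x, forcing even powers of x; the z ↦ −z reflection is a symmetry, so z appears only in even powers.
Then, reading off the gridlines: among the integer gridlines, it crosses the z-axis at z ∈ {-1, 1}; the y-axis gridline crossings are at y ∈ {-1, 1}.
Finally, these observations pin down the coefficients.

x^2 + 2*y^2 + 2*z^2 - 2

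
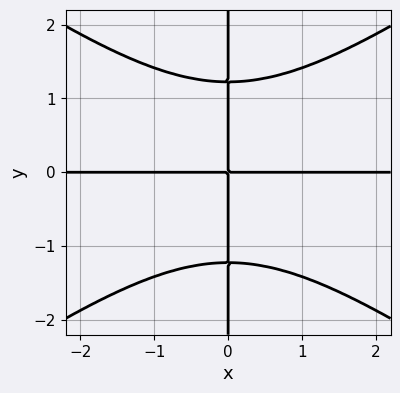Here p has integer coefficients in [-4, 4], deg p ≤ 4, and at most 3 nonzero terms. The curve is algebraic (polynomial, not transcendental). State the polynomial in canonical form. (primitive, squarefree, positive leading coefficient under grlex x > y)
x^3*y - 2*x*y^3 + 3*x*y

1. The degree is 4 — a generic line meets the curve in up to 4 points.
2. Reading off the gridlines: every point of the y-axis in the box is on the curve; the visible x-axis segment lies entirely on the curve.
3. Together with the visible shape, these determine p as stated.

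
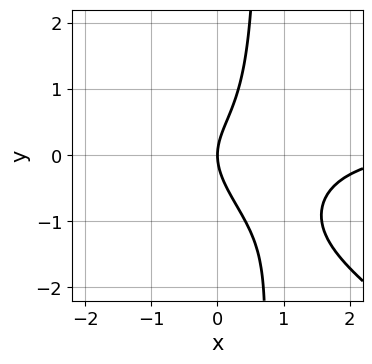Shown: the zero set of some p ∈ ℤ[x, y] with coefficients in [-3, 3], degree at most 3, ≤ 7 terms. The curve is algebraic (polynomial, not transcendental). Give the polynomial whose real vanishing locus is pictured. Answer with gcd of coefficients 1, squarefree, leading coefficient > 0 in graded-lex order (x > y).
(a) deg p = 3. A generic line meets the curve in up to 3 points.
(b) From the axis intercepts and sections: it meets the x-axis at x = 0 (among the integer gridlines); it crosses the y-axis at the gridline y = 0.
(c) The integer polynomial consistent with all of this is the stated p.

2*x^2*y + 3*x*y^2 - x^2 - 2*y^2 + 3*x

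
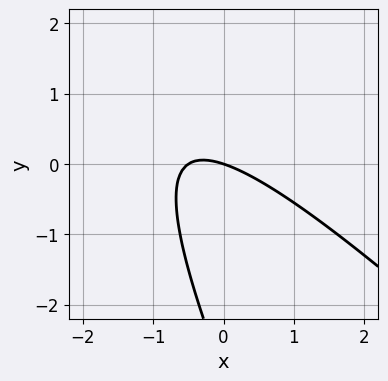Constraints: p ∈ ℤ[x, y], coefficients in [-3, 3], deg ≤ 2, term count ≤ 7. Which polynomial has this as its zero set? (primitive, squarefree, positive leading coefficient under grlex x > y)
2*x^2 + 3*x*y + y^2 + x + 3*y

(a) Degree: a generic line meets the curve in up to 2 points, so deg p = 2.
(b) From the axis intercepts and sections: it crosses the y-axis at the gridline y = 0; it meets the x-axis at x = 0 (among the integer gridlines).
(c) Assembling these constraints gives the stated polynomial.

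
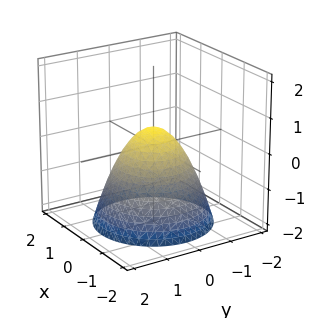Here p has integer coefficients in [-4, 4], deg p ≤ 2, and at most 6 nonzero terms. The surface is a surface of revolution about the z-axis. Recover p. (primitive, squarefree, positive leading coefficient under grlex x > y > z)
First, deg p = 2. A generic line meets the surface in up to 2 points.
Then, by symmetry, the surface is invariant under rotation about z: p = q(x² + y², z).
Next, reading off the gridlines: a circular section at z = -1 has radius between 1 and 2.
Finally, putting this together gives p.

2*x^2 + 2*y^2 + 2*z - 1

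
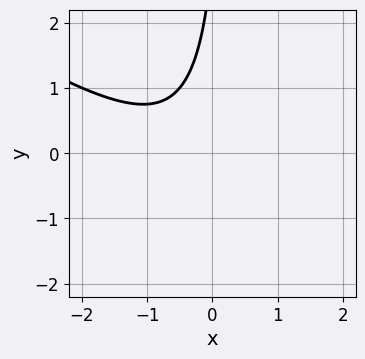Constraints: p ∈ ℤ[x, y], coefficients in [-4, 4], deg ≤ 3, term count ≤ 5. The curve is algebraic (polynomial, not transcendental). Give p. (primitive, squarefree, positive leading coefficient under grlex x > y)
2*x^2 + 3*x*y + 2*x - y + 3

1. Degree: the shape is more complex than any degree-1 curve, so deg p = 2.
2. Observable constraints: no x-intercept at any integer in the box; the curve avoids every integer y-axis point in the box.
3. Together with the visible shape, these determine p as stated.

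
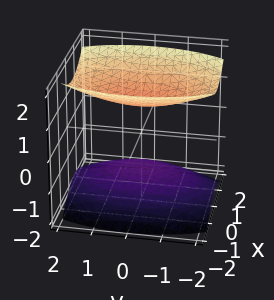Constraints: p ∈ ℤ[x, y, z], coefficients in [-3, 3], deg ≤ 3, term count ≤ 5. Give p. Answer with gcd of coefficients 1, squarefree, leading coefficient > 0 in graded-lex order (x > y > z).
I count 2 distinct pieces. They look like related sheets of one shape, so recover p as a whole.
Degree: two separate bowl-shaped sheets opening away from each other; a quadric, so deg p = 2.
Symmetries: the x ↦ −x reflection is a symmetry, so x appears only in even powers; it's symmetric under y → −y, forcing even powers of y; mirror symmetry z ↦ −z ⇒ only even powers of z.
Checking where it meets the axes: the surface avoids every integer y-axis point in the box; among the integer gridlines, it crosses the z-axis at z ∈ {-1, 1}; no x-intercept at any integer in the box.
Solving for integer coefficients yields p as stated.

3*x^2 + y^2 - 3*z^2 + 3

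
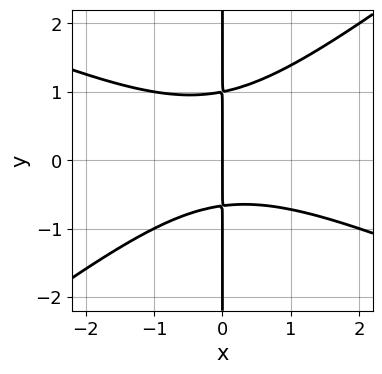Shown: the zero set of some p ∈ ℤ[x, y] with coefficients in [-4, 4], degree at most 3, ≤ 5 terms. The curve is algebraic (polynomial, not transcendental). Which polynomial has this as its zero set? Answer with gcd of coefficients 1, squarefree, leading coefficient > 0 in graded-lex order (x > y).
(a) Degree: a generic line meets the curve in up to 3 points, so deg p = 3.
(b) From the visible intercepts: one x-axis crossing is at x = 0; every point of the y-axis in the box is on the curve.
(c) Putting this together gives p.

x^3 + x^2*y - 3*x*y^2 + x*y + 2*x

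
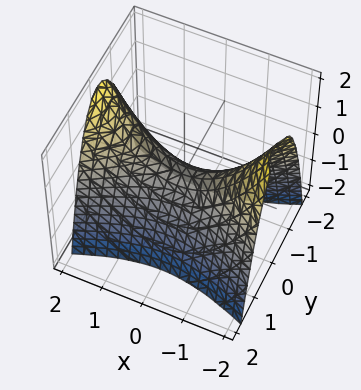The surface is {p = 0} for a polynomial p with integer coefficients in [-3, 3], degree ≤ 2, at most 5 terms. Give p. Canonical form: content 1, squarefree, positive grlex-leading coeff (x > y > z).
x^2 - 3*y^2 - 2*z

First, the degree is 2 — a saddle surface; a quadric.
Then, symmetries: the y ↦ −y reflection is a symmetry, so y appears only in even powers; it's symmetric under x → −x, forcing even powers of x.
Then, checking where it meets the axes: it crosses the z-axis at the gridline z = 0; it meets the y-axis at y = 0 (among the integer gridlines); it crosses the x-axis at the gridline x = 0.
Finally, the integer polynomial consistent with all of this is the stated p.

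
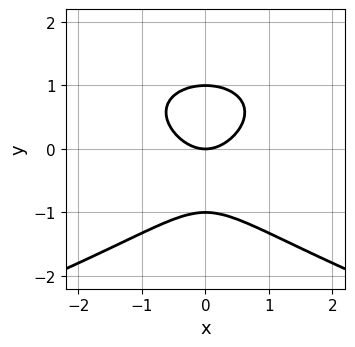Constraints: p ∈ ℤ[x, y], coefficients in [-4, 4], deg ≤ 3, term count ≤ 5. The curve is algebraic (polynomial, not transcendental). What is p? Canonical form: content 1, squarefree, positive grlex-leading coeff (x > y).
Degree: a generic line meets the curve in up to 3 points, so deg p = 3.
Symmetries: mirror symmetry x ↦ −x ⇒ only even powers of x.
Checking where it meets the axes: it meets the x-axis at x = 0 (among the integer gridlines); the y-axis gridline crossings are at y ∈ {-1, 0, 1}.
The integer polynomial consistent with all of this is the stated p.

y^3 + x^2 - y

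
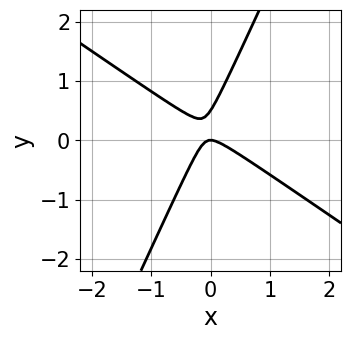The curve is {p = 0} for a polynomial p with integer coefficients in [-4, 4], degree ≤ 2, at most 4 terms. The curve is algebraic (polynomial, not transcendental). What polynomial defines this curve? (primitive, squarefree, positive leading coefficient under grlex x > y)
1. The degree is 2 — a generic line meets the curve in up to 2 points.
2. Observable constraints: it crosses the y-axis at the gridline y = 0; it meets the x-axis at x = 0 (among the integer gridlines).
3. Matching integer coefficients to the picture gives p.

3*x^2 + 3*x*y - 2*y^2 + y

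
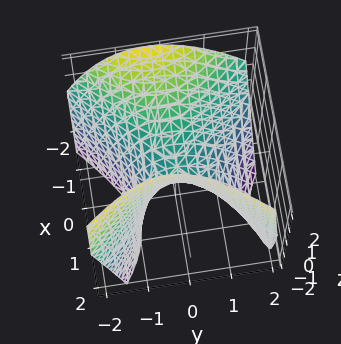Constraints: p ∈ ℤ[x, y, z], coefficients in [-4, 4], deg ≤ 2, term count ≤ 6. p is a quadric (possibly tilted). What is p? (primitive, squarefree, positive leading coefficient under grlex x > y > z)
3*x^2 + 2*x*z - 3*y^2 - y*z - 3*z

(a) deg p = 2.
(b) From the visible intercepts: it meets the y-axis at y = 0 (among the integer gridlines); one x-axis crossing is at x = 0; it crosses the z-axis at the gridline z = 0.
(c) Assembling these constraints gives the stated polynomial.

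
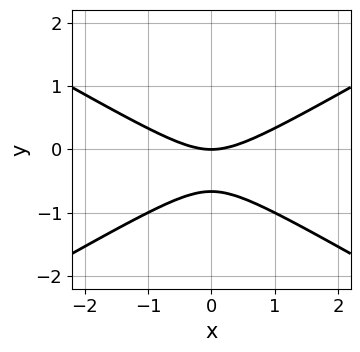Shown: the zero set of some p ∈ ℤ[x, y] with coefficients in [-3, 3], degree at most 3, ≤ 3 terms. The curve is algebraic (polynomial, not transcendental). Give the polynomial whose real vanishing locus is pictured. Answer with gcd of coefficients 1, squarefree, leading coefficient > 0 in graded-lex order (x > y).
x^2 - 3*y^2 - 2*y

Degree: a generic line meets the curve in up to 2 points, so deg p = 2.
Symmetries: mirror symmetry x ↦ −x ⇒ only even powers of x.
From the visible intercepts: it meets the y-axis at y = 0 (among the integer gridlines); it meets the x-axis at x = 0 (among the integer gridlines).
Assembling these constraints gives the stated polynomial.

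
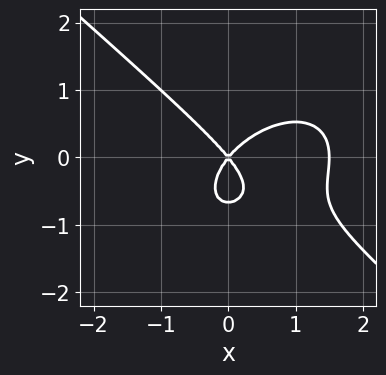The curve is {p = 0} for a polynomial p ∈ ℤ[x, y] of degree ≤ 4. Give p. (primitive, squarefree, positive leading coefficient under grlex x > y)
2*x^3 + 3*y^3 - 3*x^2 + 2*y^2

1. deg p = 3. No degree-2 curve has this shape.
2. From the axis intercepts and sections: it meets the y-axis at y = 0 (among the integer gridlines); it meets the x-axis at x = 0 (among the integer gridlines).
3. The integer polynomial consistent with all of this is the stated p.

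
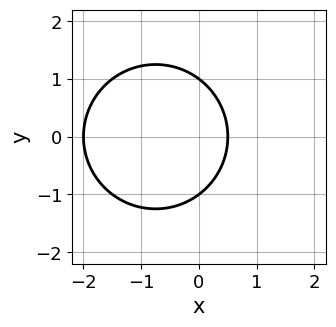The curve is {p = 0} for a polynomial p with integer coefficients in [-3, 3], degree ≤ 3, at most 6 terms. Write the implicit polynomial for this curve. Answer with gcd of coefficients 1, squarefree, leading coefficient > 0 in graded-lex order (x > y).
First, the degree is 2 — no degree-1 curve has this shape.
Next, symmetries: the y ↦ −y reflection is a symmetry, so y appears only in even powers.
Then, from the visible intercepts: it meets the x-axis at x = -2 (among the integer gridlines); the y-axis gridline crossings are at y ∈ {-1, 1}.
Finally, fitting integer coefficients to these (and the overall shape) gives p.

2*x^2 + 2*y^2 + 3*x - 2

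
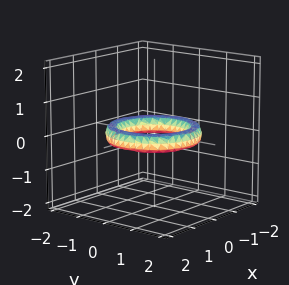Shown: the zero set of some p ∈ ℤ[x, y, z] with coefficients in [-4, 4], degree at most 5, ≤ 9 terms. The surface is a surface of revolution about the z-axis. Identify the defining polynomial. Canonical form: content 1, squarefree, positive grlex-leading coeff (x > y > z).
The degree is 4 — the shape is more complex than any degree-3 surface.
Symmetries: rotational symmetry about the z-axis ⇒ p depends on x, y only through x² + y².
From the axis intercepts and sections: it misses every integer gridline on the z-axis; a circular section at z = 0 has radius exactly 1.
Matching integer coefficients to the picture gives p. Check: (1, 0, 0) on the x-axis lies on the surface, and p(1, 0, 0) = 0. ✓

x^4 + 2*x^2*y^2 + y^4 - 3*x^2 - 3*y^2 + 3*z^2 + 2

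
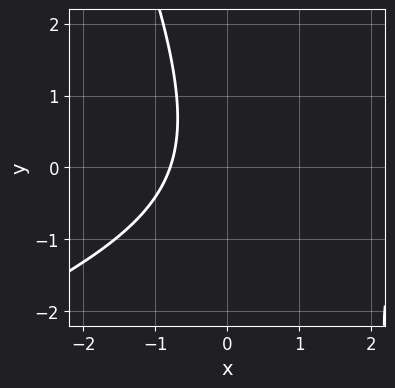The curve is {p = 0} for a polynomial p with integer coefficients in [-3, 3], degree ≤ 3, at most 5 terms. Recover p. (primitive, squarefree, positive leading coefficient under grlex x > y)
(a) The degree is 2 — no degree-1 curve has this shape.
(b) Reading off the gridlines: it misses every integer gridline on the y-axis.
(c) The integer polynomial consistent with all of this is the stated p.

x^2 - 2*x*y - y^2 - 3*x - 3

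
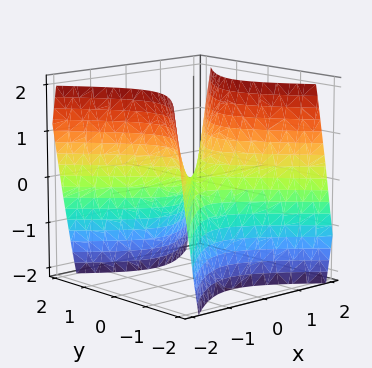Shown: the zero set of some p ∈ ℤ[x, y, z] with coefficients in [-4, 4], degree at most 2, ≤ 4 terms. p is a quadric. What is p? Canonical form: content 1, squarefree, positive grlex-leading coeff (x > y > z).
Degree: a saddle surface; a quadric, so deg p = 2.
Symmetries: it's symmetric under x → −x, forcing even powers of x; mirror symmetry y ↦ −y ⇒ only even powers of y.
From the axis intercepts and sections: one x-axis crossing is at x = 0; one z-axis crossing is at z = 0.
The integer polynomial consistent with all of this is the stated p.

3*x^2 - 3*y^2 - 2*z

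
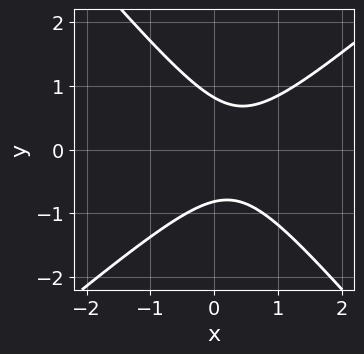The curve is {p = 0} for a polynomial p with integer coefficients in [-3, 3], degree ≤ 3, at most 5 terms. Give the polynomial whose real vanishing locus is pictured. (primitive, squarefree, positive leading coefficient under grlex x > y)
3*x^2 - x*y - 3*y^2 - 2*x + 2

1. Degree: no degree-1 curve has this shape, so deg p = 2.
2. Checking where it meets the axes: no x-intercept at any integer in the box.
3. These observations pin down the coefficients.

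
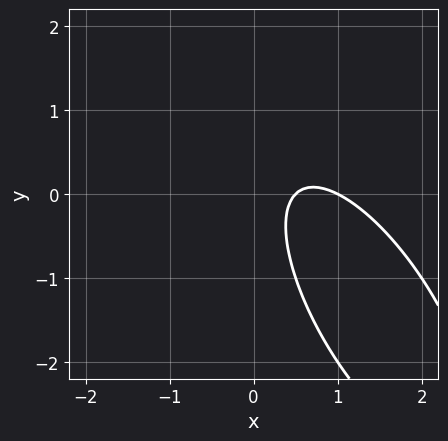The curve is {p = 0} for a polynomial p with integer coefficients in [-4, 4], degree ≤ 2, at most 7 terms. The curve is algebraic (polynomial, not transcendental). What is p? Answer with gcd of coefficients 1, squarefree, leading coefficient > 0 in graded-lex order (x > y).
2*x^2 + 2*x*y + y^2 - 3*x + 1

1. deg p = 2. A generic line meets the curve in up to 2 points.
2. Checking where it meets the axes: the curve avoids every integer y-axis point in the box; it meets the x-axis at x = 1 (among the integer gridlines).
3. The integer polynomial consistent with all of this is the stated p.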